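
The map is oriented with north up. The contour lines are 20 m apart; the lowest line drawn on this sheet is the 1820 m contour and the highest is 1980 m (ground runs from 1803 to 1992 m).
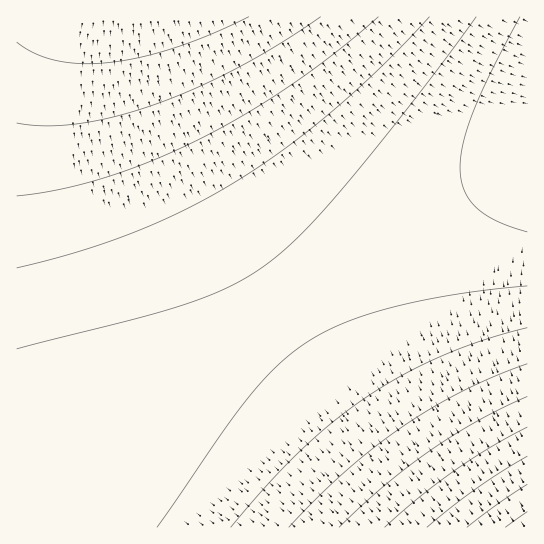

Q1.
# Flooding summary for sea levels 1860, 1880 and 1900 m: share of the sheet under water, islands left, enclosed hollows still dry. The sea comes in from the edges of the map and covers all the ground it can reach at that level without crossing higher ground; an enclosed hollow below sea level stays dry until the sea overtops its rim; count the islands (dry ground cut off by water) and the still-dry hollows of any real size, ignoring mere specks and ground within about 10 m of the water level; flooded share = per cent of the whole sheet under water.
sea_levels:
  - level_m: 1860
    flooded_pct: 61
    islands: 0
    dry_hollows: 0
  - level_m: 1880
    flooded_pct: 75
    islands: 0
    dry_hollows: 0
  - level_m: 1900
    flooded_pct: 86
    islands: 0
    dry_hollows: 0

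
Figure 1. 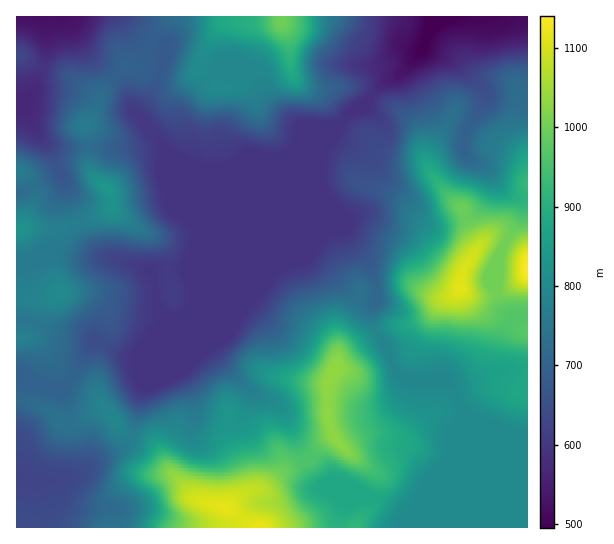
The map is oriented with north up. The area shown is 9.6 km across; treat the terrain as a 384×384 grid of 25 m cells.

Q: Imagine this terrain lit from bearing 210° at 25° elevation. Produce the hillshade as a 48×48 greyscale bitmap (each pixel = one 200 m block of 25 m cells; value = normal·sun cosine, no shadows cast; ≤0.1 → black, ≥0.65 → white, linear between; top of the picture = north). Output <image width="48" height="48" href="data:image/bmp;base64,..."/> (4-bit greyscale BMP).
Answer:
<image width="48" height="48" href="data:image/bmp;base64,Qk32BAAAAAAAAHYAAAAoAAAAMAAAADAAAAABAAQAAAAAAIAEAAATCwAAEwsAABAAAAAAAAAAAAAAABEREQAiIiIAMzMzAERERABVVVUAZmZmAHd3dwCIiIgAmZmZAKqqqgC7u7sAzMzMAN3d3QDu7u4A////AJmZmZiImpm93MuoZVVDV3domZmZmZmZmYiJmZmZqqvu3LqXZWUzVnd4mZmZmZmZmYiImZmrze/+uYd3d2QkV4iJmpmZmZmZmYiZmZms7//qdURXh1RXiJmrupmZmZmZmZmZmZms7/62IRI0VEaKqrzcqImZmZmZmZmqqqq7qZlQAAIzM1eKvP/Zd4mpmZmZmZq7y7vKhnUAAkVURXZ5vvx2Z4mZmZmZmarNzMzcmIMBR4dlZ2VpzrZWeIh4iZmZmavMy7zcmHQ2eJh2d0R6y3VniHZnmZmZmbzbqrzJZVRneJmIhkabyWZ3ZmZ4mZmaq825iaumM0VmeJmHdWi9yGd2VVaImZq8zLqHeapyEjRFaJhmZ5zduHiGVWeIiavMu4h3iZhBFFVDV3ZWm87tuYmGVneHibu6qoiZmYcyR4dlVmRZzMzLqZmFRoiImrqpmaqqmHUzaJmHdlWLuYiIiZhSN6qqq7qpmbuph2VFiZmZh2eJdVVniXQAOburzMu7u8uph2ZomZmZmHd2VFZ4h0ABa7q83czM3amYh3iamZmZmYh2VWiIhRAUnMzu7t3d3XiJmJqpiZmZmZmHZ4mYdBAmvM7//+3LqpmrqqqYiJmZmZmYd5mHZBE2iK7//9ypmbu7uqqYiImpmZmZiIh2VDRmet/+7cqZq6mqmYiId4mpiZmZiIdmVVeIrv/Lu5eK3oiZdmZ2Z4mYiZmZmYdlZnh4z+qIqXWK74iHZEVVZ4mImZmZmYdmd4doy5ZnmGeK3piHZVVniaqZmZmZmYh3iHZpqWVniIiKvKmYh3iazNypiZmZmZmZiHaJqGZ3eIiaqbqZmavN7tuIiZmZmZmZmHeKqXd3eHeJhpmZmr3v7JZWiZmZmZmZmIiZmZmJqXVndWd3iazttjJHiZmZmZmZmZmZmqmc23VFZFVWZ5vKYyNomZmZmZmZmaqqu6m+63QzRGZmZ5u3Q0aJmZmZmZmZmbzMuprvxzISV5h2ac2WRFeJmZmZmZmZmsy6qa39YQAVmqhljNpTM1eZmZmZmZmZm7qYis/oEABIqnVGrKUiNGiZmZmZmZmZmpiIm96kABWKmSI3qnRERXiaqqqZmZmZmZiJm8tiEmqqmBJYu5d3ZnmrqqqqvLmZmYiZmqhDRpuphzWL3bmXZnq6qqq97aiJmZmYiqdEaJmIdmisy6h1Rpu6vMze64iaqpiHi6ZWeId3dYmrqHdkWby73u7u2orN3Kh4q4ZniIdnd5mqmHd2i8zN/+7tur7/26qZqGZ3d2d4iJmrqZh4rMvO7czLqt/8maqYZFZnZVeamKq7uYZpu7q926mZm+/GVnZ3ZVZmVFiqmLqql1Z5qpqrupiZm91yRUVnd2VVRXiIZqmIZVeZmJmaqZmZrOtTV3eIh3Zmd3ZURGVmVWipiImqqqq83vt2iZmYd4iIh2VUMzRnZnmYeJmrq8ze7/yImZmYeJmZh2ZmVUZ3d4mHeJq8u8zM3uqHaJmIiJiId3d3d2eIiIh3iZvMvMy7zcllWJmHiJiId3iIiA=="/>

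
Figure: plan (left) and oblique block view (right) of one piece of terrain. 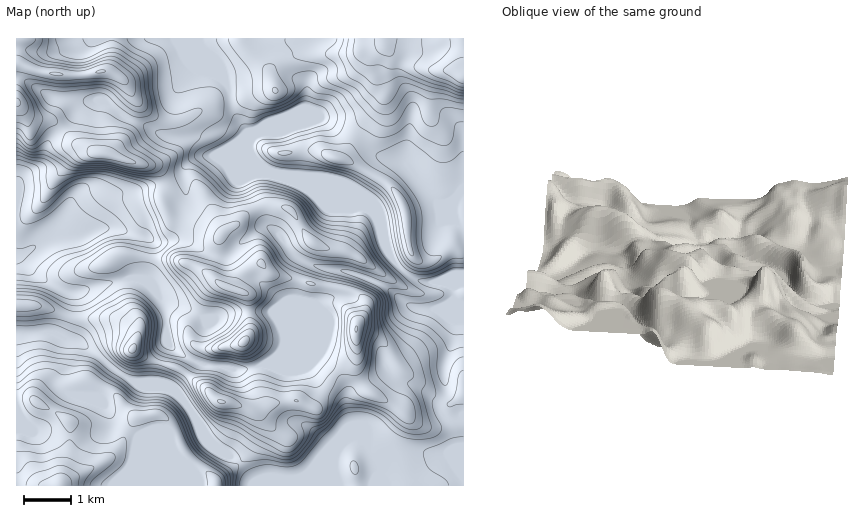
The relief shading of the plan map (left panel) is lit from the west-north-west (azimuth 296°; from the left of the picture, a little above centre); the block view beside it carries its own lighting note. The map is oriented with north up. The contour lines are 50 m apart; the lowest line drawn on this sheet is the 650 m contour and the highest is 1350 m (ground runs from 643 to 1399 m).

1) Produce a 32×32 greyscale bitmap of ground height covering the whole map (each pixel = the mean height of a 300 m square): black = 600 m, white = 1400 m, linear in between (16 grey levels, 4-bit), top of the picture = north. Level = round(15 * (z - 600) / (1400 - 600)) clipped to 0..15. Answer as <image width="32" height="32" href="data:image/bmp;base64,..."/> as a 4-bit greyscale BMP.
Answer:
<image width="32" height="32" href="data:image/bmp;base64,Qk12AgAAAAAAAHYAAAAoAAAAIAAAACAAAAABAAQAAAAAAAACAAATCwAAEwsAABAAAAAAAAAAAAAAABEREQAiIiIAMzMzAERERABVVVUAZmZmAHd3dwCIiIgAmZmZAKqqqgC7u7sAzMzMAN3d3QDu7u4A////AN7u26qqqqqnRERERERERETM3cy6qqqphlVVRERURERDu7y7u6qqllZniGREREREQ6qruqqqqnVniaqGRERFVUSqu7qqqqlmiaupmGREV3ZUq7upmqqnaczMuruGVnh1VaupmZl2ZXzLu7u6mImIdUWZmZmGVVaaqJmZmZmYd2VFeIiHZ4iIh3eIiIiaqHdlNGZlVXrJdnmruYiIirh3ZTNFRFaKyWaIrNuIiIvJdlQyVVVniblmd3m6iIiL2mQzInd2ZomYVnd4qYiIirpTIiJ2VERndVZ5q8qIiImYUzIiMzREVVVXm8y6qZmIZVQyERI0VmZVaauqu6h2ZWZTRDIRIzVmZnmZmauWd4iFNGVUERESRERXeZmJd4mHZCVkRCEREiM0Z3iZl3eGVUM2ZEQjISIzRXd4iIiIdDMyNmREI0IjNEZ3d3Znh0IiI0dURCNUM0RWd3ZTNEMiIjVlREQkVmZomYZlMiIzM0VmVEREVnmru7mGQyIjVVZ3ZURFVZmKu7qXZVQyI0RWZlVVVWW6mZmZhmZVQzIiM0VmZmZmy5iIh4dmZVREMiI1Z3dnZtqIh3moVVVUVmUzRXiYd3i5mZmbp1VVVVZ2VWeJmImsvMy8y6dVREVWdmZ4mqq83bqYial2VERFZmZ3iau7vM26h3d3VVREVmZnd3m7u7vN"/>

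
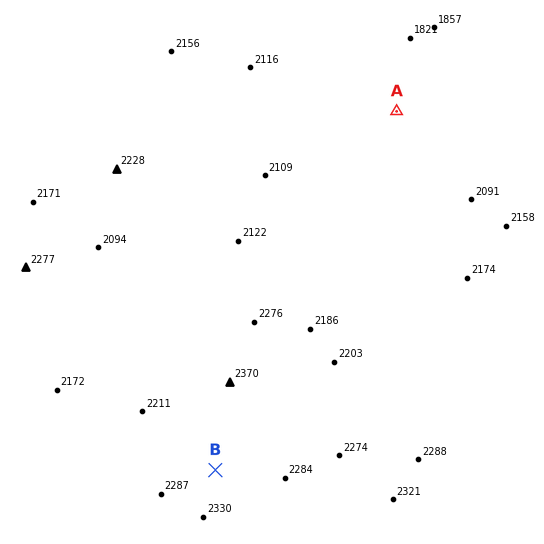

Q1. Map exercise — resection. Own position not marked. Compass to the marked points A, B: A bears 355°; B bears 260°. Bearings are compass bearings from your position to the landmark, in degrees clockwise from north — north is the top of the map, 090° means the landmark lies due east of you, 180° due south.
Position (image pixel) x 425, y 433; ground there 2270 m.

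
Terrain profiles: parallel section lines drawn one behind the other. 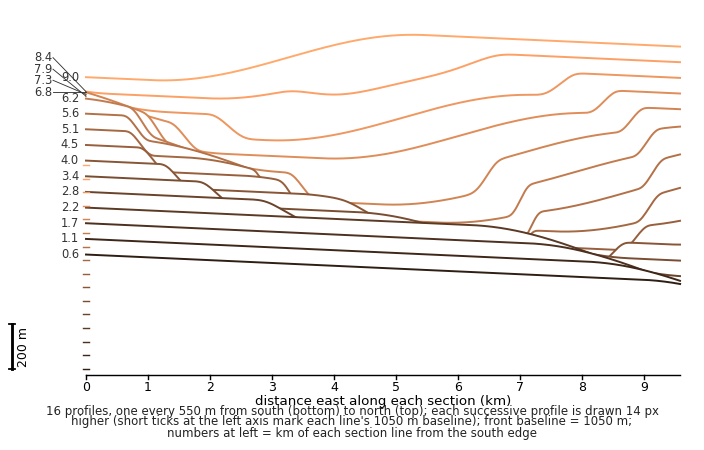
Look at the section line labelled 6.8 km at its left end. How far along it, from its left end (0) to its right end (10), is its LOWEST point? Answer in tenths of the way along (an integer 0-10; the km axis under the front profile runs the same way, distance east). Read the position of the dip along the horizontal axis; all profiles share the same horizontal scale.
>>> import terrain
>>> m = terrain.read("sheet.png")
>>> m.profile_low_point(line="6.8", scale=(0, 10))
5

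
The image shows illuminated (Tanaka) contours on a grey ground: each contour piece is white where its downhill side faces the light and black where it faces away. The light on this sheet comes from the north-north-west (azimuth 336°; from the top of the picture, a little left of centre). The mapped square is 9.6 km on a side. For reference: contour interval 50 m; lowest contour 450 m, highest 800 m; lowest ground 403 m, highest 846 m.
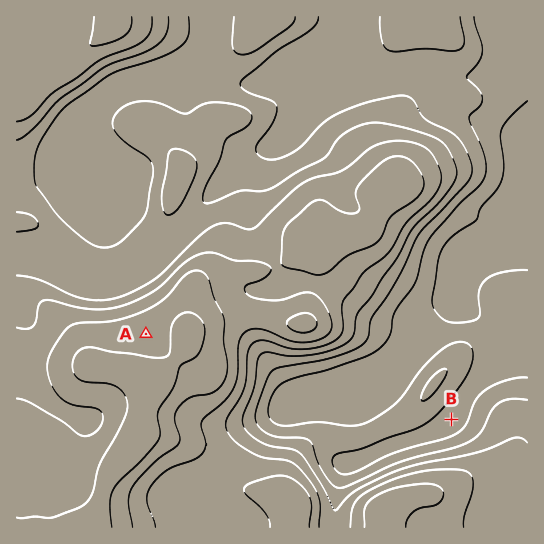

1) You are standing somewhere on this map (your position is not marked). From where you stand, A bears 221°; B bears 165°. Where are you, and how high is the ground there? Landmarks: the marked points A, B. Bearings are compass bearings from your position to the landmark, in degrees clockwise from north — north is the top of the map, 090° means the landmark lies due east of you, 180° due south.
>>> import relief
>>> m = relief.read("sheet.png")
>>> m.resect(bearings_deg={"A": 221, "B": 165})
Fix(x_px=362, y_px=86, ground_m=540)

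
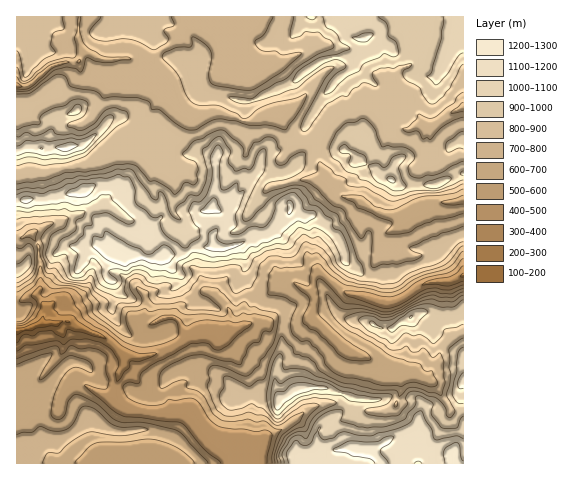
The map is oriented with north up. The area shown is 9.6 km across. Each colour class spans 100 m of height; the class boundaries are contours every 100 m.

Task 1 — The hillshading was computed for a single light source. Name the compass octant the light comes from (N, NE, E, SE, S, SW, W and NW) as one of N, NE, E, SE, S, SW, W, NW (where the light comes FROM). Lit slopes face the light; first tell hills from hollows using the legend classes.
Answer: S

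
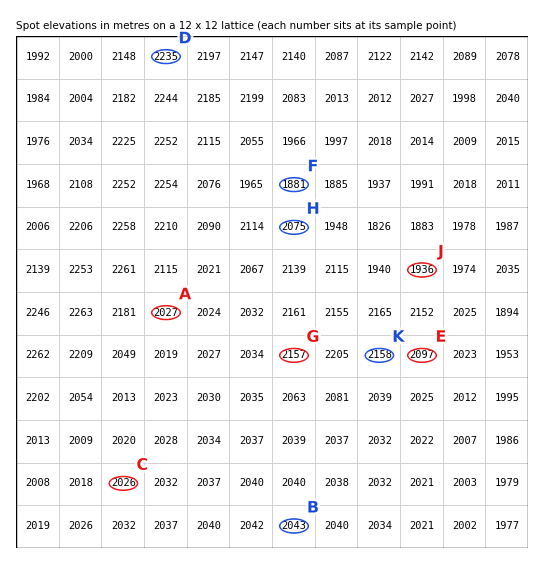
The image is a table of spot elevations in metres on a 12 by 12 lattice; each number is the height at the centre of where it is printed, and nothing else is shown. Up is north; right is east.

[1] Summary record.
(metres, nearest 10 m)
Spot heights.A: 2030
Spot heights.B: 2040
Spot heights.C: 2030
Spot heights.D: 2230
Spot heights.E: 2100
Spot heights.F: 1880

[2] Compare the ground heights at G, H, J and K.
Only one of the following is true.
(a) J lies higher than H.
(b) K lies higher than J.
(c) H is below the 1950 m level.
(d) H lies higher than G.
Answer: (b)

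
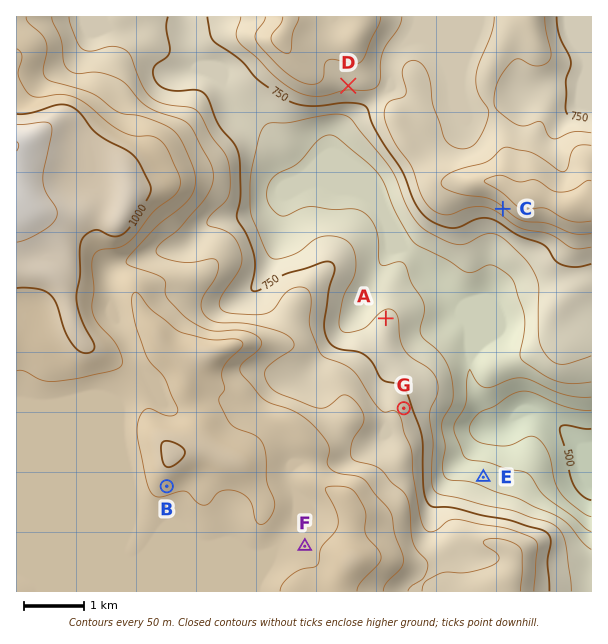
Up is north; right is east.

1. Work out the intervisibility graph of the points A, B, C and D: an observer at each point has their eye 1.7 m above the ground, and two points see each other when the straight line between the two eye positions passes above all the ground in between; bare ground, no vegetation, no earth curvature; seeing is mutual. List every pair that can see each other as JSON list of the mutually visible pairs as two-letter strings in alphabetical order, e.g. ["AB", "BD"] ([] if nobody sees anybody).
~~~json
["AC", "AD"]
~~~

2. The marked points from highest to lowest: F G E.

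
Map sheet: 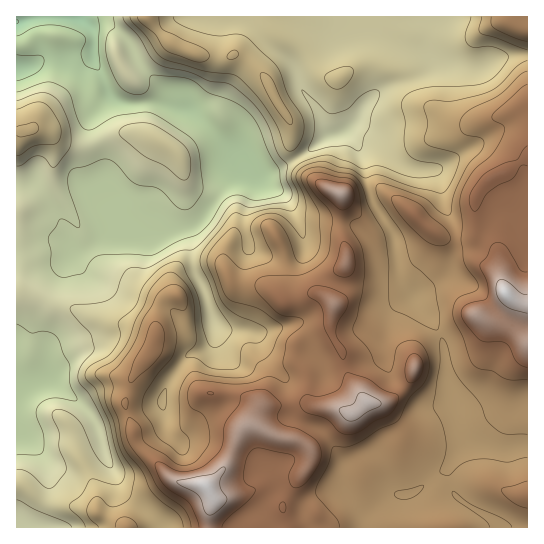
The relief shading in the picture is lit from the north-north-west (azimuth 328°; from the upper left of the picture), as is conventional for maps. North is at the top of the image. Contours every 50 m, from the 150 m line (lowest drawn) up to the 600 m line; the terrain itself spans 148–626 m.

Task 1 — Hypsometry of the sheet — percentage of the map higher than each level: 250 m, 87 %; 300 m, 75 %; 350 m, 60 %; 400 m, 52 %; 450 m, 40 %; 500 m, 22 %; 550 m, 8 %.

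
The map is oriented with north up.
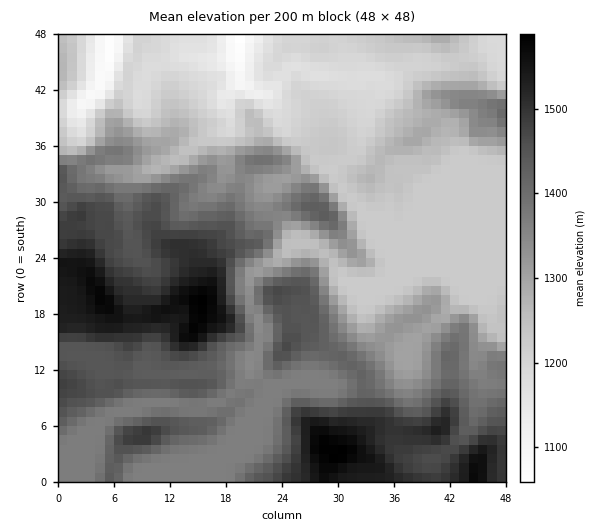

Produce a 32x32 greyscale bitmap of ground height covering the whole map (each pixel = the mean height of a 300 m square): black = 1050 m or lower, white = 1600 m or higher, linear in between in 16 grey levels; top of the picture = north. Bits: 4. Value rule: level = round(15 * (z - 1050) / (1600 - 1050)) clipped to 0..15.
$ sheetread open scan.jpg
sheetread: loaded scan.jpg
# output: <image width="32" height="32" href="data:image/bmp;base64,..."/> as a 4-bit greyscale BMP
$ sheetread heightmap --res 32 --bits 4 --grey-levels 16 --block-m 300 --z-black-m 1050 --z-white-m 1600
<image width="32" height="32" href="data:image/bmp;base64,Qk12AgAAAAAAAHYAAAAoAAAAIAAAACAAAAABAAQAAAAAAAACAAATCwAAEwsAABAAAAAAAAAAAAAAABEREQAiIiIAMzMzAERERABVVVUAZmZmAHd3dwCIiIgAmZmZAKqqqgC7u7sAzMzMAN3d3QDu7u4A////AJmaqZmZmZq7ze7d3czM3uyZmqmZmZmZms3v7u3MvM7smZq7upmZmZm97+7czMy83JmZvMu6qZmZve7t3Mzdu8ypmZqrqqqZmb3d3czLzcqru6qZmZmZmZmrqru7qqy6qsu7uqqrqpmZmZmaqYiaqZnLu7u7u7qYmZmZmqh3iqmZu7u7u7uqmJqpmqqYd4qombu7u7vMypmKuqqph3eJqIjMzdzM3uy6iru6l3d3eJhl3d7t3d7u2Yq7uXZniHeIVd3u3d7u/smbu6hlVmeHZVXd7t3N7u2oq7unVVVWdlVV3u3MzN3tqIqrllVVVVVVVe7cu7zN3bh3eIZnZVVVVVXd3Lu8zMy6l2Zmd1VVVVVVzMu7vMzMuqhmaIZVVVVVVcy7u7uqu7mYeJqFVVVVVVW8u6u7qZqpiJqqZVVVVVVVuqqqu6mImIiZp1VVVVVVVbmYiImZmIh3eHVWZVVVVVWpmIdmd4iJmIZVVWVVVVVVd4mYd2ZneJh1VVVWZmVVVlRXh3dlVVVmVVVUVmdmZ3dDR3ZWZlRFVERVVEVmdmiJMjVkRVVERUNEVURFVmd4mkITVEVUQzMjREREREZ4iIhUEUREREMiM0RERERFZmZlZCE0REMzEjQzNEREREVVVGQhJEQzMhE0RERERVRVVURUISREMzIRJERERVVVZlVE"/>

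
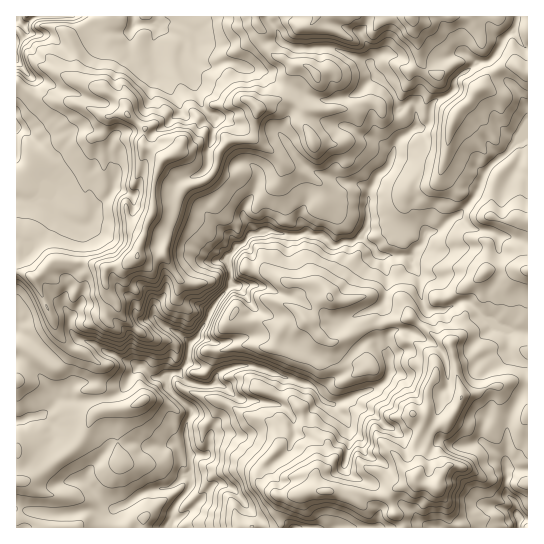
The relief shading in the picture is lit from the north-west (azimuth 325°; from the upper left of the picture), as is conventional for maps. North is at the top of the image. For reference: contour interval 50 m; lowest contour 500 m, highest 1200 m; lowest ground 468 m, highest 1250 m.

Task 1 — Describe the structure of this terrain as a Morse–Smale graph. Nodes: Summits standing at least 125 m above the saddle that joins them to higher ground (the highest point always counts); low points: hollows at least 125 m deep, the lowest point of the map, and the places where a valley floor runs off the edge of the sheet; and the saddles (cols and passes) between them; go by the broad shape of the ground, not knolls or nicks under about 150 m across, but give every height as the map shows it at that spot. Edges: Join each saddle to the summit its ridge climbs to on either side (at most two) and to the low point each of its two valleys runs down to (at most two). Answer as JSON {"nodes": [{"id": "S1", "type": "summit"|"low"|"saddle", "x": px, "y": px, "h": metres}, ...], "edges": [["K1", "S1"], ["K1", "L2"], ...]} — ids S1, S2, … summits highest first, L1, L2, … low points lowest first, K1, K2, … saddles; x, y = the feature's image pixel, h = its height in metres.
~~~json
{"nodes": [
{"id": "S1", "type": "summit", "x": 437, "y": 487, "h": 1250},
{"id": "S2", "type": "summit", "x": 410, "y": 17, "h": 1230},
{"id": "S3", "type": "summit", "x": 137, "y": 257, "h": 1203},
{"id": "S4", "type": "summit", "x": 527, "y": 271, "h": 1071},
{"id": "L1", "type": "low", "x": 170, "y": 523, "h": 468},
{"id": "L2", "type": "low", "x": 17, "y": 19, "h": 601},
{"id": "L3", "type": "low", "x": 518, "y": 527, "h": 728},
{"id": "L4", "type": "low", "x": 18, "y": 127, "h": 744},
{"id": "K1", "type": "saddle", "x": 267, "y": 17, "h": 1007},
{"id": "K2", "type": "saddle", "x": 521, "y": 397, "h": 973},
{"id": "K3", "type": "saddle", "x": 478, "y": 310, "h": 917},
{"id": "K4", "type": "saddle", "x": 209, "y": 113, "h": 913},
{"id": "K5", "type": "saddle", "x": 506, "y": 153, "h": 891},
{"id": "K6", "type": "saddle", "x": 23, "y": 89, "h": 886},
{"id": "K7", "type": "saddle", "x": 405, "y": 255, "h": 762},
{"id": "K8", "type": "saddle", "x": 339, "y": 243, "h": 730}],
"edges": [["K1", "S2"], ["K1", "S3"], ["K1", "L1"], ["K2", "S1"], ["K2", "L1"], ["K2", "L3"], ["K3", "S1"], ["K3", "S4"], ["K3", "L1"], ["K4", "S3"], ["K4", "L1"], ["K4", "L2"], ["K5", "S2"], ["K5", "S4"], ["K5", "L1"], ["K6", "S3"], ["K6", "L2"], ["K6", "L4"], ["K7", "S1"], ["K7", "S2"], ["K7", "L1"], ["K8", "S1"], ["K8", "S3"], ["K8", "L1"]]}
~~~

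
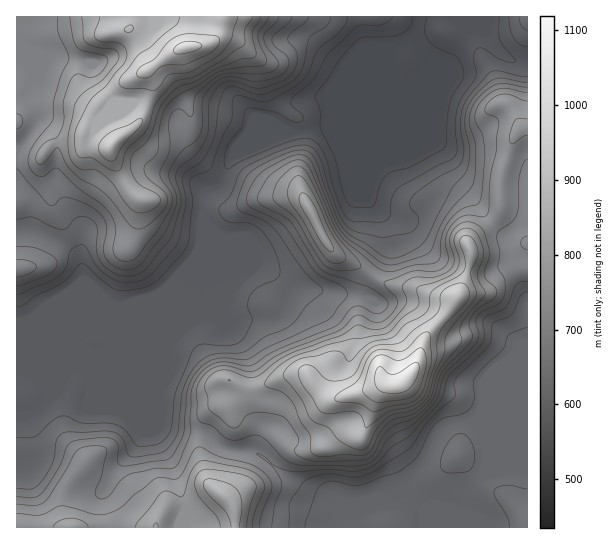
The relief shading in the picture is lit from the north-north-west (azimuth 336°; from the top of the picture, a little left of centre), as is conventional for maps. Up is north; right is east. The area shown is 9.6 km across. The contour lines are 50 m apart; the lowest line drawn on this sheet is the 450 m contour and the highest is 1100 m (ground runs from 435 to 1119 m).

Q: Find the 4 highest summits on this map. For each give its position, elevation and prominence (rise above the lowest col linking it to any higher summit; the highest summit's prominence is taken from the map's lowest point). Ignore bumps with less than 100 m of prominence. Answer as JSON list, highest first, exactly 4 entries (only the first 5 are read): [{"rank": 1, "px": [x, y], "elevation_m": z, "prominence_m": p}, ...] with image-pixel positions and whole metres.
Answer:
[{"rank": 1, "px": [410, 375], "elevation_m": 1119, "prominence_m": 684}, {"rank": 2, "px": [187, 47], "elevation_m": 1064, "prominence_m": 541}, {"rank": 3, "px": [223, 495], "elevation_m": 933, "prominence_m": 204}, {"rank": 4, "px": [311, 211], "elevation_m": 876, "prominence_m": 138}]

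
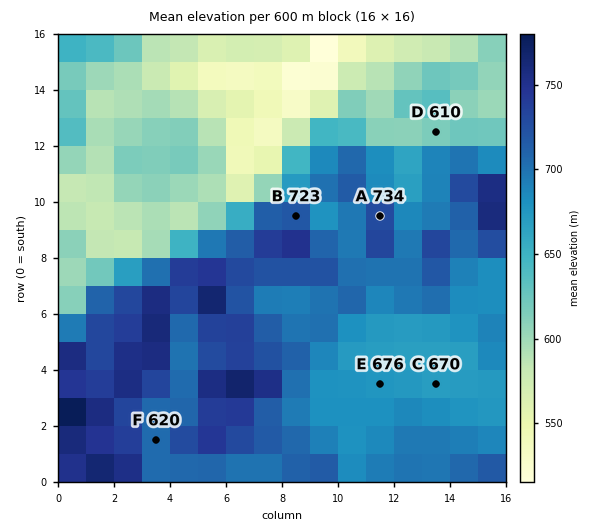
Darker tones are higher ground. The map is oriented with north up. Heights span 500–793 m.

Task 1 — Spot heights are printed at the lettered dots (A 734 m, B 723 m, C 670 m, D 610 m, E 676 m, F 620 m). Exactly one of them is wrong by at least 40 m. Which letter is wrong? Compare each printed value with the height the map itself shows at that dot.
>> F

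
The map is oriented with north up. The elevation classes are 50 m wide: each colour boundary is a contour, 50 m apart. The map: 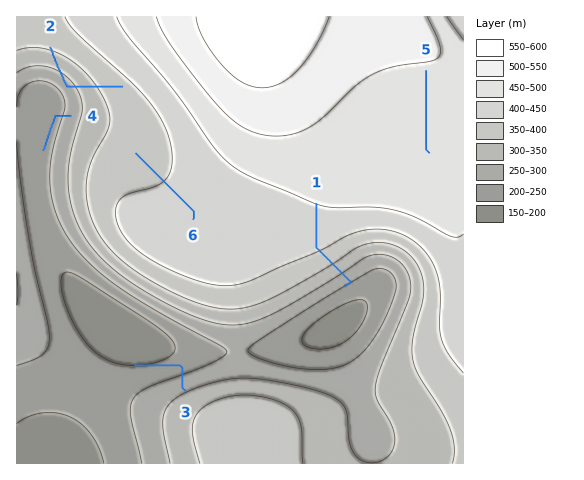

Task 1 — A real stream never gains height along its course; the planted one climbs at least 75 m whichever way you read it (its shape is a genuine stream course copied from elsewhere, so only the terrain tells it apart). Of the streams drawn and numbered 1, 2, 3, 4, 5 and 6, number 2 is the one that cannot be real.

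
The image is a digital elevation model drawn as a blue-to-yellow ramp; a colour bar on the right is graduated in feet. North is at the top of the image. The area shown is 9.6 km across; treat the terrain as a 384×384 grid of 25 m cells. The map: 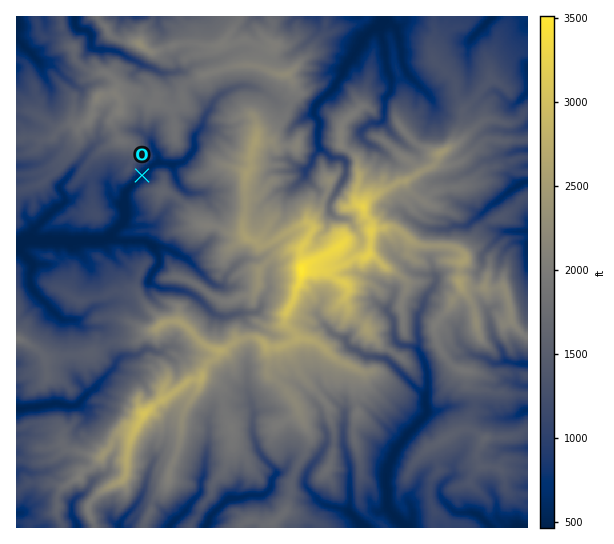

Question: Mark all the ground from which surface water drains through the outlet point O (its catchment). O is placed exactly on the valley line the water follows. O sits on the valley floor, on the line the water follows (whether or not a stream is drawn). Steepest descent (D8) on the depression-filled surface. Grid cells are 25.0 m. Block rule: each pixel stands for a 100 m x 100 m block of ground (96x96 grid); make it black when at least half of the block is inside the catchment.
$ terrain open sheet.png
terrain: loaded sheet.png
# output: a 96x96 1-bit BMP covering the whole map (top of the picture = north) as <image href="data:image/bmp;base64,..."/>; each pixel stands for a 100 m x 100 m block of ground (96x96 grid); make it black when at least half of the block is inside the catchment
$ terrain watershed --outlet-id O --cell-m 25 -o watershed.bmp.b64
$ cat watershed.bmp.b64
<image width="96" height="96" href="data:image/bmp;base64,Qk2+BAAAAAAAAD4AAAAoAAAAYAAAAGAAAAABAAEAAAAAAIAEAAATCwAAEwsAAAIAAAAAAAAA////AAAAAAAAAAAAAAAAAAAAAAAAAAAAAAAAAAAAAAAAAAAAAAAAAAAAAAAAAAAAAAAAAAAAAAAAAAAAAAAAAAAAAAAAAAAAAAAAAAAAAAAAAAAAAAAAAAAAAAAAAAAAAAAAAAAAAAAAAAAAAAAAAAAAAAAAAAAAAAAAAAAAAAAAAAAAAAAAAAAAAAAAAAAAAAAAAAAAAAAAAAAAAAAAAAAAAAAAAAAAAAAAAAAAAAAAAAAAAAAAAAAAAAAAAAAAAAAAAAAAAAAAAAAAAAAAAAAAAAAAAAAAAAAAAAAAAAAAAAAAAAAAAAAAAAAAAAAAAAAAAAAAAAAAAAAAAAAAAAAAAAAAAAAAAAAAAAAAAAAAAAAAAAAAAAAAAAAAAAAAAAAAAAAAAAAAAAAAAAAAAAAAAAAAAAAAAAAAAAAAAAAAAAAAAAAAAAAAAAAAAAAAAAAAAAAAAAAAAAAAAAAAAAAAAAAAAAAAAAAAAAAAAAAAAAAAAAAAAAAAAAAAAAAAAAAAAAAAAAAAAAAAAAAAAAAAAAAAAAAAAAAAAAAAAAAAAAAAAAAAAAAAAAAAAAAAAAAAAAAAAAAAAAAAAAAAAAAAAAAAAAAAAAAAAAAAAAAAAAAAAAAAAAAAAAAAAAAAAAAAAAAAAAAAAAAAAAAAAAAAAAAAAAAAAAAAAAAAAAAAAAAAAAAAAAAAAAAAAAAAAAAAAAAAAAAAAAAAAAAAAAAAAAAAAAAAAAAAAAAAAAAAAAAAAAAAAAAAAAAAAAAAAAAAAAAAAAAAAAAAAAAAAAAAAAAAAAAAAAAAAAAAAAAAAAAAAAAAAAAAAAAAAAAAAAAAAAAAAAAAAAAAAAAAAAAAAAAAAAAAAAAAAAAAAAAAAAAAAAAAAAAAAAAAAAAAAcAAAAAAAAAAAAAAB+AAAAAAAAAAAAAAP+AAAAAAAAAAAAAAf+AAAAAAAAAAAAAAf+AAAAAAAAAAAAAA/+AAAAAAAAAAAAAB/+AAAAAAAAAAAAAH/+AAAAAAAAAAAAB//+AAAAAAAAAAAAD//+AAAAAAAAAAAAD//+AAAAAAAAAAAAH//+AAAAAAAAAAAAP///AAAAAAAAAAAAP///AAAAAAAAAAAAP///AAAAAAAAAAAAP///AAAAAAAAAAAAP///gAAAAAAAAAAA////gAAAAAAAAAAB////4AAAAAAAAAAB////8AAAAAAAAAAD////+AAAAAAAAAAD/////AAAAAAAAAAB/////gAAAAAAAAAB/////gAAAAAAAAAB/h///wAAAAAAAAAA4B///wAAAAAAAAAAAB///wAAAAAAAAAAAB///wAAAAAAAAAAAA///wAAAAAAAAAAAAP//gAAAAAAAAAAAAB/8AAAAAAAAAAAAAAPgAAAAAAAAAAAAAAAAAAAAAAAAAAAAAAAAAAAAAAAAAAAAAAAAAAAAAAAAAAAAAAAAAAAAAAAAAAAAAAAAAAAAAAAAAAAAAAAAAAAAAAAAAAAAAAAAAAAAAAAAAAAAAAAAAAAAAAAAAAAAAAAAAAAAAAAA="/>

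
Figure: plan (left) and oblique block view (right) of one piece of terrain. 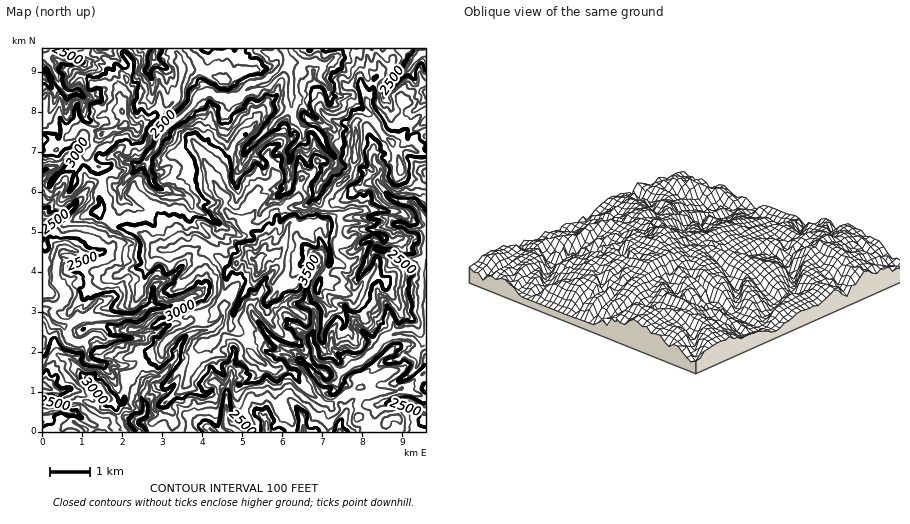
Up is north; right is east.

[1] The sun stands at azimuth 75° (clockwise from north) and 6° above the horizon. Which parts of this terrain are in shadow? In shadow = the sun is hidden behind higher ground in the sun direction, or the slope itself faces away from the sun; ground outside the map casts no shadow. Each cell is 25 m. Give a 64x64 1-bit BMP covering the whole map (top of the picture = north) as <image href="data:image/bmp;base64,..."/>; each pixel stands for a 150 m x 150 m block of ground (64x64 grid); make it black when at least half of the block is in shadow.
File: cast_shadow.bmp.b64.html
<image width="64" height="64" href="data:image/bmp;base64,Qk0+AgAAAAAAAD4AAAAoAAAAQAAAAEAAAAABAAEAAAAAAAACAAATCwAAEwsAAAIAAAAAAAAA////AAAAAAAOfcwf5578EOH7zBvGH3CQ//v0A44/eID/+/gDnj8wgP/h8kOWfhAH/+H4wxf8AD7/zP4HF/jAAP+M/geH8fAA/xz/D+bj8AD+PH8P/kZwBvx+f4/8DHwD+f/3i/AfnhPx//eB4P+3g8G/94HA7vPBz//zwcfu8MDP//nBhx6QAB3/+P8OPsYGHjX8Pg5+zC5//+4+HP5MfHf/7j887lhwf///v3ifMGB9////+H5w4B7/f/+8fMDAPn9///4cAYA//3///hwIgH//v//2DAwAf/+///IGJAA//9v/8wcGAD//2f/wCwMAP//A3/AHATg//+An2A8J8D//wAO5GgGgP/+Al/EiA4D//gC/y4IAAP/wAP+LgAA8/4AA/w6AAHj/gAD+DggAQf+Dh/zACgAH58cP/MGOAD/zjh/8wccAfrmOP/jB54PgmcZ/8ODnx+DJg3/wxOPj4PGB//D84+Pw+QH/4Pzv8fD+B/vg/O3z5g4Ne8B4//PkjwQ/wzx/88C3jz+DHH/zwDPPHwOOf/OAeVsPA4d/8wDp/AfDg//yIG/4A9Ph/nAgf/gB8+D9/jB/+CBx4P388X/4YHDY//zw//g0fgp//HD/eDZ+Bn/4cP8UPnwDf/o+/HhuMAB/+h57+H4AABv/Dv/mPgAAP/0G/9w8AAH//UD5GDgAgPJ9QQ=="/>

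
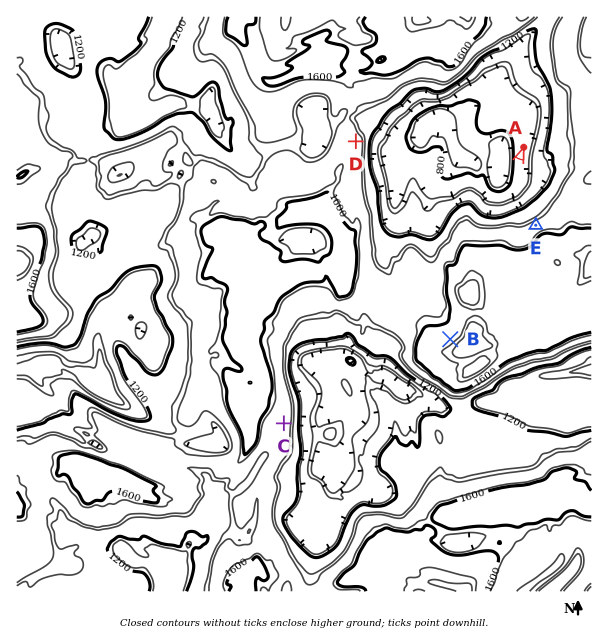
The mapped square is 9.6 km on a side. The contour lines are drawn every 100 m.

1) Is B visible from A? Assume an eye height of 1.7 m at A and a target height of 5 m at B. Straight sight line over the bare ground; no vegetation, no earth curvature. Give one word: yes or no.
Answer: no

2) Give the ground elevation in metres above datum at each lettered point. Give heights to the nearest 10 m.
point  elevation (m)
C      1450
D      1450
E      1450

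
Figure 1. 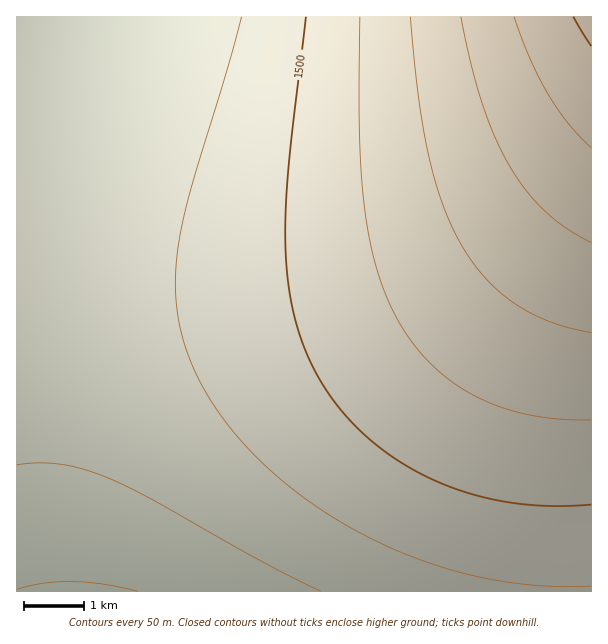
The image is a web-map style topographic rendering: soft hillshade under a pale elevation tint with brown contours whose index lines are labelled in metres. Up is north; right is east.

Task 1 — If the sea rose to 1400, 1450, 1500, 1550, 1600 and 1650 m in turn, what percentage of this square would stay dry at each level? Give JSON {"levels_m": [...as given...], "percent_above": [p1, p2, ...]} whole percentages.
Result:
{"levels_m": [1400, 1450, 1500, 1550, 1600, 1650], "percent_above": [93, 61, 40, 25, 14, 6]}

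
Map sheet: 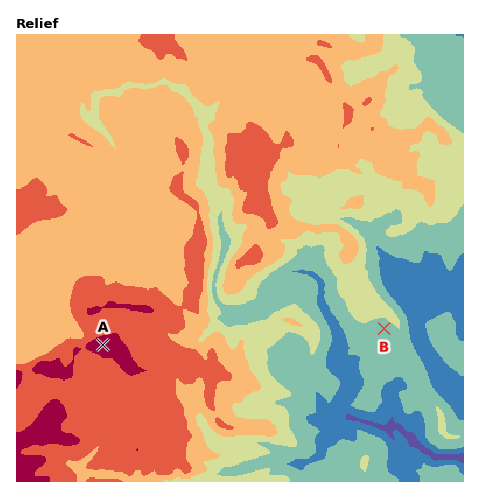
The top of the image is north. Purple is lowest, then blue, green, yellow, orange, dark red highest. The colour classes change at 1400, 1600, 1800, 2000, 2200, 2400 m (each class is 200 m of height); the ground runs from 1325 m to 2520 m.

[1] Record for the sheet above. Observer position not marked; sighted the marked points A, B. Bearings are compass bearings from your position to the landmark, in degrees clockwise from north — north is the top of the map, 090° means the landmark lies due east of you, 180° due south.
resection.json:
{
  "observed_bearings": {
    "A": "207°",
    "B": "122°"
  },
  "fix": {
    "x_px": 177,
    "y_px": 199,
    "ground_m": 2170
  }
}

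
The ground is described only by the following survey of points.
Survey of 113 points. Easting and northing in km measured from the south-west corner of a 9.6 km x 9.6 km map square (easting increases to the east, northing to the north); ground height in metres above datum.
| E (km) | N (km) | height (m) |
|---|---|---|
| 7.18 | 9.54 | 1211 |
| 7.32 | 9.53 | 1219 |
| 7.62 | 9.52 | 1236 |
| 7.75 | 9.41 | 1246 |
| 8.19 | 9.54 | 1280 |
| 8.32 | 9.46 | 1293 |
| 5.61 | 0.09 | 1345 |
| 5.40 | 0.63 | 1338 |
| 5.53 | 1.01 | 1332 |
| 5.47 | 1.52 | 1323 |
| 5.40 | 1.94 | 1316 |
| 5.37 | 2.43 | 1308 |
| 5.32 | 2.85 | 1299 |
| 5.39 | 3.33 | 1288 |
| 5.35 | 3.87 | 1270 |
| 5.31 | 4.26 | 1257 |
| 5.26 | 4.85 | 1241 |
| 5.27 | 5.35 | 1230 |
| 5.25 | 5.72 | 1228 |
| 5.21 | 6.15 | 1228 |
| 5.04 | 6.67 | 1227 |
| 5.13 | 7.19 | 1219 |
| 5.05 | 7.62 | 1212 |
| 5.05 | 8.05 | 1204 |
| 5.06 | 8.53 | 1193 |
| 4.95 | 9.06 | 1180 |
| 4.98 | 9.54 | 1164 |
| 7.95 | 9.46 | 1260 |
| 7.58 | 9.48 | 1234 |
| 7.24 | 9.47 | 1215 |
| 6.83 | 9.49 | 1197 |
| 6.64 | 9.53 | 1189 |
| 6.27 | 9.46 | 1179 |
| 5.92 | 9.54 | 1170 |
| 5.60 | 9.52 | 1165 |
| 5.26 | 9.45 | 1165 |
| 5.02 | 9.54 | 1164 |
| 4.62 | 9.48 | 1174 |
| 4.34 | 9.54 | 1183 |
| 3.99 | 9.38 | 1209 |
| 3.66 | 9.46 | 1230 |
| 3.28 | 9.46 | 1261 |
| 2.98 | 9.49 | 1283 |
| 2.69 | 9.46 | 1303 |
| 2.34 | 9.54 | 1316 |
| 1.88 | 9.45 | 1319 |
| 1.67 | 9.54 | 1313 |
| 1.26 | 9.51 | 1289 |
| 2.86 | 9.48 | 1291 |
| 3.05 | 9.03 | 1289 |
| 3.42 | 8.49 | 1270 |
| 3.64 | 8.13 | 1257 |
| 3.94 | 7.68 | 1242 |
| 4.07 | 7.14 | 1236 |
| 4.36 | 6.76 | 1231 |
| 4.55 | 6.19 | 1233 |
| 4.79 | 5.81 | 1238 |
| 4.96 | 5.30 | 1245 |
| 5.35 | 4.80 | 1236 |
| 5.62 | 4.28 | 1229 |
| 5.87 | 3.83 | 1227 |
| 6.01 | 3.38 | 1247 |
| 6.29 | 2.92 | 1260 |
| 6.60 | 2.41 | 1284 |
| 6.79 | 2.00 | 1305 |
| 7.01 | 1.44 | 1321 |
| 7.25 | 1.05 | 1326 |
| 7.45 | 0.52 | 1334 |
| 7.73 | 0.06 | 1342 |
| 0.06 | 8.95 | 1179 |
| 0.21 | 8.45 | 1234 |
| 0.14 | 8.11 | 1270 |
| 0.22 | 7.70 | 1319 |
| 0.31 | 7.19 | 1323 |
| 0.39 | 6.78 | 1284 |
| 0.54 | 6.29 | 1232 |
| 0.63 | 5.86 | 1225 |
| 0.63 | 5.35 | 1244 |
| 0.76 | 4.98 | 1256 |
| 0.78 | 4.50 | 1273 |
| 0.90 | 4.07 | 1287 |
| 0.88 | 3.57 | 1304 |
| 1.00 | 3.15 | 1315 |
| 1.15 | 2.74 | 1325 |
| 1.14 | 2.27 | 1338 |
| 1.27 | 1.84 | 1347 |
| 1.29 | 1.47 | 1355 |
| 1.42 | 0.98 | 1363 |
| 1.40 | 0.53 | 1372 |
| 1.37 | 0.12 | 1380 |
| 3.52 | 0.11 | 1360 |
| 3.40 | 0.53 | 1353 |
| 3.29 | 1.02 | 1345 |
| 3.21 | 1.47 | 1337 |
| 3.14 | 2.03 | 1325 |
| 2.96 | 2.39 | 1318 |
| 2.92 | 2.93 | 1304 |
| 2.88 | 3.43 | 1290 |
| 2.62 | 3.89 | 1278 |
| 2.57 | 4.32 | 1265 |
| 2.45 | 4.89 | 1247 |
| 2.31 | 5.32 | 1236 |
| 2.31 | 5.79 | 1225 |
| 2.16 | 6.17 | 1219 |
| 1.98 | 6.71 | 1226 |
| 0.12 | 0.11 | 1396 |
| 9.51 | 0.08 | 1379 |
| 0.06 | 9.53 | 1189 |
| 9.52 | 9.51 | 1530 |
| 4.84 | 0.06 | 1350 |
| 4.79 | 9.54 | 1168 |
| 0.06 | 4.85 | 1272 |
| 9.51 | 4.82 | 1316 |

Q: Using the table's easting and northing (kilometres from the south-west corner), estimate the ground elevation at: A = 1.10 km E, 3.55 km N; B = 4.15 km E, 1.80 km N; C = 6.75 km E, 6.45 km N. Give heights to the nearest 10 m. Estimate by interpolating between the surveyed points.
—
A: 1300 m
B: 1320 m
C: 1200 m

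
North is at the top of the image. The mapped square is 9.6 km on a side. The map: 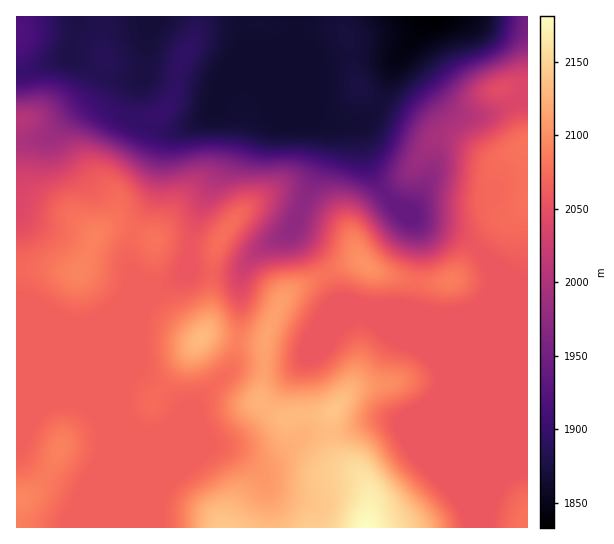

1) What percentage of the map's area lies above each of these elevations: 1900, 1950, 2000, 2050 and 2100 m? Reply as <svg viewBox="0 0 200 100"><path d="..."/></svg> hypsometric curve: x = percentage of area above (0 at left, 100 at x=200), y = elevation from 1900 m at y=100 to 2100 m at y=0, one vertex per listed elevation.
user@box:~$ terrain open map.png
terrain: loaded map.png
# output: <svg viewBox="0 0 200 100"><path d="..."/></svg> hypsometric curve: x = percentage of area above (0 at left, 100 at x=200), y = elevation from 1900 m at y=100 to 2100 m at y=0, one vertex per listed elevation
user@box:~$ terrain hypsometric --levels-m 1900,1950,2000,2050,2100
<svg viewBox="0 0 200 100"><path d="M163 100l-10-25-14-25-16-25-100-25"/></svg>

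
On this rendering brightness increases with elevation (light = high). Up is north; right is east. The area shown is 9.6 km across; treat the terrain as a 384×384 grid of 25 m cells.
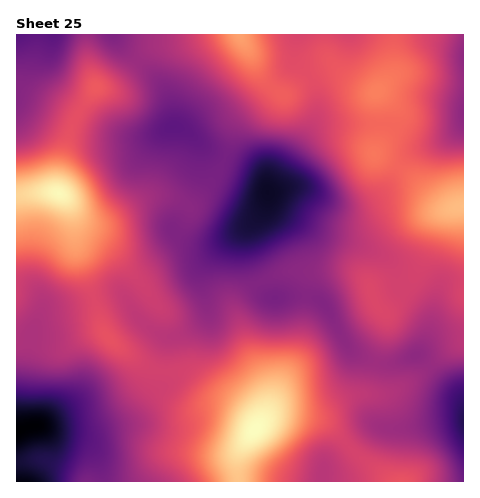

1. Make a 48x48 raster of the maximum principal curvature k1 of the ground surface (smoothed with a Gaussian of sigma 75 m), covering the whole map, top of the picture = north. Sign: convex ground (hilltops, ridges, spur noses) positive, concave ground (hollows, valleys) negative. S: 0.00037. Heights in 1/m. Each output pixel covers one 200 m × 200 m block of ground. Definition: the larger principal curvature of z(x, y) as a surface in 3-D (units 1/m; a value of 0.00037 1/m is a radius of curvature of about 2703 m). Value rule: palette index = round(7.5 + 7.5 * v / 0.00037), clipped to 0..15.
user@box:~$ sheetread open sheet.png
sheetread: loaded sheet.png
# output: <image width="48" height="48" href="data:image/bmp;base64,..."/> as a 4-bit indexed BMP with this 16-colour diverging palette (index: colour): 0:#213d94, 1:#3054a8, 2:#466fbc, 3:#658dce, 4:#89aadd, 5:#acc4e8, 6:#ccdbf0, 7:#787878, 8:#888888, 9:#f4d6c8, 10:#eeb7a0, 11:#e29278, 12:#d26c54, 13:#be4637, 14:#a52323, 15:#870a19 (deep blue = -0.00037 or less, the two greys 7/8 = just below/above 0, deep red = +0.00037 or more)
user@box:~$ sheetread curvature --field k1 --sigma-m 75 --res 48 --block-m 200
<image width="48" height="48" href="data:image/bmp;base64,Qk32BAAAAAAAAHYAAAAoAAAAMAAAADAAAAABAAQAAAAAAIAEAAATCwAAEwsAABAAAAAAAAAAlD0hAKhUMAC8b0YAzo1lAN2qiQDoxKwA8NvMAHh4eACIiIgAyNb0AKC37gB4kuIAVGzSADdGvgAjI6UAGQqHAIebu/+oiaqXd3eK7/tlaId3eHiaqs27uu3dyt2Yiaqpmaqr3/t1eYdmeJrMu87tyv/+qL2HeJq7zMzc3/2XiXVFes7cqavcqazLl7yGeKu7uru87//amHRGrf24eJvLiImHd7yGerqZiIiJz///yoiK39hmeKu6dphUV6uHiph4mHZnrf7/7czM3IVXiaqqdocyWKqXiZd4iYdnnO3e7MzMuWVniaqqdodFeaiZmpiJmqmIq93N7Kqqqod4maqpiIh3iZd5qpmqqbuqqrzN3KmIm7q6maunaImHiYZnqqqpiJu7qpvM3ah3is3cu7unRYmomoZnq7qId4maqYq83bh4mruqvM3JVaq8uodorLmZmZmZmIqr3smZmImHic7+p83e7ah5zcu7uqqYiJuqzuypdnmYiHrv/MzM3sqs7typmaqYiby7ve65dnmqp1Wc/6qZm9zO/sqGaJl3et2pm93Jd3msuGZ4vId3eKvP65h3eahma+uGec25iImt2piImXd3d4rOyHeIq6dlfeplacyoiaq825iHiYd4iIrNp3eKzKdmnulVWLyYibzczJd3mZh3d4rMh3is3Kh4v8dVWLqHeM3KrKh3mqh2Z5vKd3nN2pmJzadlaKl2ad24irmJqphmeKu5ZovNuHiauqqHaJh3it2oeKqZmYZnmrunV6zMlmeaqr3LmZmarNypiJqHeHZnrMunecu7hmiqqr3uy6qrvdqZiJmGaHZ5vNypm8uqmHmqmavN7LqrvLmIiImHeJmqvNypm7qYmYqZh3ib3cupmqmIiIiHeKqqq8uZrLqGiaqYdVV4q7uXiqmIiJiHiYiIi8qavKhlacyoZVZ3iJmYiqmImrqYmXZWi9zN25hlWM7IZmd2Z3iaqqqIrN7cuoZWnf/tzLqHaK7qd4h2Z4m7q7qZms7/7buq3//bq8upmqvumIh3eKqHirupiavN7v////+4eLzLu6rP2YdmeIdmi9yoeKqqu/////yXZoq6qYiu+4ZVZlVWjO2oeaqqqt7u/9uXVWiZh3ec/oZWdlRHveypmruqq4ic/sqYZVeJmHiL/6U0d2V73cy6q7u7qmZ77sl3dniImYiK38YiV4re3My6maqZmWV73sl3d4iIiYd5ztpTWL7u3Mu6iJqXeGV6ztl2Znh2eId5vN2orN3cu7qqqaqYd2Vpzut2Z4hmZ3eJqs7t3tupmZqZmruod3d4vvyWaJl2VmeJqazd3LqHiJqYibypdmZ3rf64ibuXZmeImImru6l3iJqYmsyoZnd4m+/ave25iHd3d3m7zLl3iauqqrqoZoiaqt/u/+ypiId3d5vN3LqImrzKmZqYeJmqms7//bqYd3iIiL3cqrqZqqq7qqqaqpmYec/+y6mHd3eJmb7ad5mJqZmqu7u7qpiHaN/6iqqYiIiIid/ZZoiKqYiZqru6h5mHZ+/3eaqqu6mYm//ZiImaqYiZqqmqhomXd//WaKqqqqqqrv+5iImqmHeZqpirlnmnd/+3d5mYiJmav/2Id4iah3eau4ebmA=="/>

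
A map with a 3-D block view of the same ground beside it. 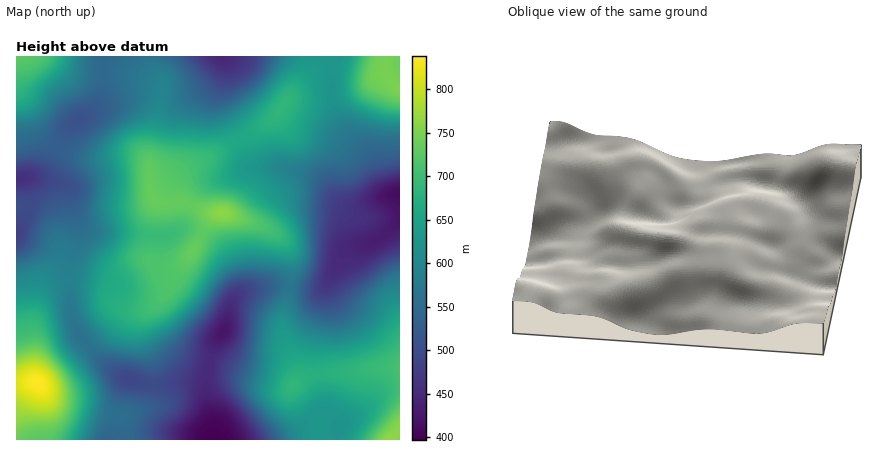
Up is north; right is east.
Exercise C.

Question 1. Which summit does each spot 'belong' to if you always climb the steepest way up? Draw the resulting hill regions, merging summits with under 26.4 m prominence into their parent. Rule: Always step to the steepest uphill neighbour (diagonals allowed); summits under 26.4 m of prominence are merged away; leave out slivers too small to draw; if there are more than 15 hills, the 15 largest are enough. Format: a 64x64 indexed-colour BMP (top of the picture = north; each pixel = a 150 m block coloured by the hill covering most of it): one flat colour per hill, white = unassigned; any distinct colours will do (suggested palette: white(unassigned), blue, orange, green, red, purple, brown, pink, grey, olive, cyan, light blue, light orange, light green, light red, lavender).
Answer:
<image width="64" height="64" href="data:image/bmp;base64,Qk12CAAAAAAAAHYAAAAoAAAAQAAAAEAAAAABAAQAAAAAAAAIAAATCwAAEwsAABAAAAAAAAAA////ALR3HwAOf/8ALKAsACgn1gC9Z5QAS1aMAMJ34wB/f38AIr28AM++FwDox64AeLv/AIrfmACWmP8A1bDFADMzMzMzMzMzMzMzMzMzMzMyIiIiIiIiIiIiIiIiIiIiMzMzMzMzMzMzMzMzMzMzMzIiIiIiIiIiIiIiIiIiIiIzMzMzMzMzMzMzMzMzMzMzMiIiIiIiIiIiIiIiIiIiIjMzMzMzMzMzMzMzMzMzMzMyIiIiIiIiIiIiIiIiIiIiMzMzMzMzMzMzMzMzMzMzMyIiIiIiIiIiIiIiIiIiIiIzMzMzMzMzMzMzMzMzMzMzIiIiIiIiIiIiIiIiIiIiIjMzMzMzMzMzMzMzMzMzMzMiIiIiIiIiIiIiIiIiIiIiMzMzMzMzMzMzMzMzMzMzMyIiIiIiIiIiIiIiIiIiIiIzMzMzMzMzMzMzMzMzMzMxIiIiIiIiIiIiIiIiIiIiIjMzMzMzMzMzMzMxEREREREiIiIiIiIiIiIiIiIiIiIiMzMzMzMzMzMzERERERERESIiIiIiIiIiIiIiIiIiIiIzMzMzMzMzMxERERERERERIiIiIiIiIiIiIiIiIiIiIjMzMzMzMzMxEREREREREREiIiIiIiIiIiIiIiIiIiIiMzMzMzMzMxERERERERERESIiIiIiIiIiIiIiIiIiIiIzMzMzMzMxEREREREREREREiIiIiIiIiIiIiIiIiIiIjMzMzMzMxERERERERERERESIiIiIiIiIiIiIiIiIiIiMzMzMzMxERERERERERERERIiIiIiIiIiIiIiIiIiIiIzMzMzMzERERERERERERERESIiIiIiIiIiIiIiIiIiIjMzMzMzEREREREREREREREREiIiIiIiIiIiIiIiIiIiMzMzMzMRERERERERERERERESIiIiIiIiIiIiIiIiIiIzMzMzMRERERERERERERERERIiIiIiIiIiIiIiIiIiIjMzMzMxERERERERERERERERESIiIiIiIiIiIiIiIiIiMzMzMzERERERERERERERERERIiIiIiIiIiIiIiIiIiIzMzMzMREREREREREREREREREiIiIiIiIiIiIiIiIiIjMzMzMxEREREREREREREREREREiIiIiIiIiIiIiIiIiMzMzMzERERERERERERERERERERESIiIRERIiIiIiIiIzMzMzMRERERERERERERERERERERERERERESIiIiIiIjMzMzMxEREREREREREREREREREREREREREREiIiIiIiMzMzMzERERERERERERERERERERERERERERESIiIiIiIzMzMzMREREREREREREREREREREREREREREREiIiIiIjMzMzMxERERERERERERERERERERERERERERESIiIiIiMzMzMzMREREREREREREREREREREREREREREREiIiIiIzMzMzMxERERERERERERERERERERERERERERERESIiIjMzMzMzERERERERERERERERERERERERERERERERESIiMzMzMzMRERERERERERERERERERERERERERERERERESIzMzMzMxEREREREREREREREREREREREREREREREREREjMzMzMzERERERERERERERERERERERERERERERERERERMzMzMzMREREREREREREREREREREREREREREREREREREzMzMzMRERERERERERERERERERERERERERERERERERETMzMzMxEREREREREREREREREREREREREREREUREQRERMzMzMzEREREREREREREREREREREREREREREUREREQREzMzMzMREREREREREREREREREREREREREREURERERGZjMzMzMRERERERERERERERERERERERERERERREREREZmMzMxEREREREREREREREREREREREREREREUREREREZmZVVRERERERERERERERERERERERERERERFERERERERmZlVVURERERERERERERERERERERERERFERERERERERmZmVVVVERERERERERERERERERERERRERERERERERERGZmZVVVURERERERERERERERERERERRERERERERERERGZmZlVVVVERERERERERERERERERERFERERERERERERGZmZmVVVVURERERERERERERERERERFERERERERERERGZmZmZVVVVVEREREREREREREREREREURERERERERERGZmZmZlVVVVUREREREREREREREREREUREREREREREREZmZmZmVVVVVVERERERERERERERERERREREREREREREZmZmZmZVVVVVVVERERERERERERERERRERERERERERERmZmZmZlVVVVVVVRERERERERERERERFERERERERERERmZmZmZmVVVVVVVVURERERERERERERFERERERERERERGZmZmZmZVVVVVVVVVEREREREREREREUREREREREREREZmZmZmZlVVVVVVVVURERERERERERERRERERERERERERmZmZmZmVVVVVVVVVRERERERERERERFERERERERERERGZmZmZmZVVVVVVVVVERERERERERERERREREREREREREZmZmZmZlVVVVVVVVURERERERERERERFERERERERERERmZmZmZmVVVVVVVVVREREREREREREREURERERERERERGZmZmZmZVVVVVVVVVERERERERERERERREREREREREREZmZmZmZlVVVVVVVVURERERERERERERFERERERERERERmZmZmZm"/>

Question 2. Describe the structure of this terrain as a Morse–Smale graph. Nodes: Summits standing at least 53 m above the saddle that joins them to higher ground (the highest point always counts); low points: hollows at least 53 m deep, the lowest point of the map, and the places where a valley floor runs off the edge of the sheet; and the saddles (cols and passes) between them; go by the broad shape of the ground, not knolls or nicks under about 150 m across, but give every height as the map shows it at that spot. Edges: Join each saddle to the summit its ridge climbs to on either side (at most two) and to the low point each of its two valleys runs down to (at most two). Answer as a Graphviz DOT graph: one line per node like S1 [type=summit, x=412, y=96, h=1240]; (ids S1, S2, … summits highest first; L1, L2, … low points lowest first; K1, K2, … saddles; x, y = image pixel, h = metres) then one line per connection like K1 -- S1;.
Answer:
graph terrain {
  S1 [type=summit, x=36, y=382, h=838];
  S2 [type=summit, x=390, y=440, h=766];
  S3 [type=summit, x=222, y=212, h=763];
  S4 [type=summit, x=398, y=88, h=751];
  S5 [type=summit, x=16, y=56, h=727];
  L1 [type=low, x=214, y=440, h=397];
  L2 [type=low, x=400, y=194, h=411];
  L3 [type=low, x=222, y=56, h=445];
  L4 [type=low, x=20, y=178, h=458];
  K1 [type=saddle, x=334, y=64, h=629];
  K2 [type=saddle, x=70, y=278, h=589];
  K3 [type=saddle, x=290, y=286, h=568];
  K4 [type=saddle, x=102, y=72, h=549];
  K1 -- S3;
  K1 -- S4;
  K1 -- L2;
  K2 -- S1;
  K2 -- S3;
  K2 -- L1;
  K2 -- L3;
  K3 -- S2;
  K3 -- S3;
  K3 -- L1;
  K3 -- L2;
  K4 -- S3;
  K4 -- S5;
  K4 -- L4;
}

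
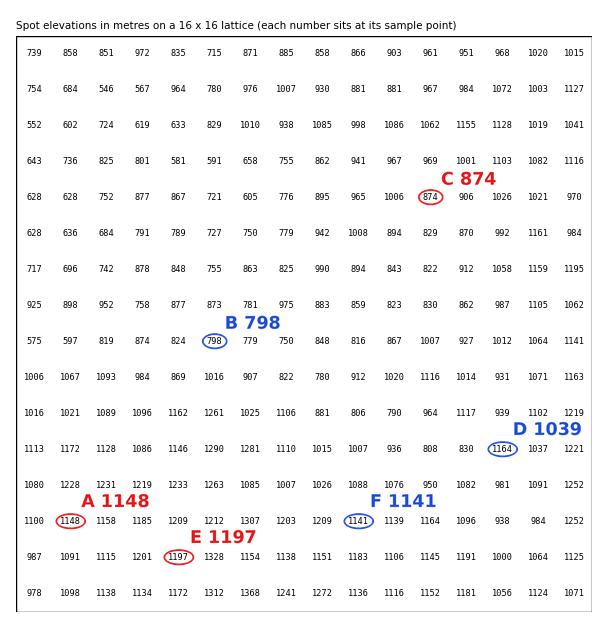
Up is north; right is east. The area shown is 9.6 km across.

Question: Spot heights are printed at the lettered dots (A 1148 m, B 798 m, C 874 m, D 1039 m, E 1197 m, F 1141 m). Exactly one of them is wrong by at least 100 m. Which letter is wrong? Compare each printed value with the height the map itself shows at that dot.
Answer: D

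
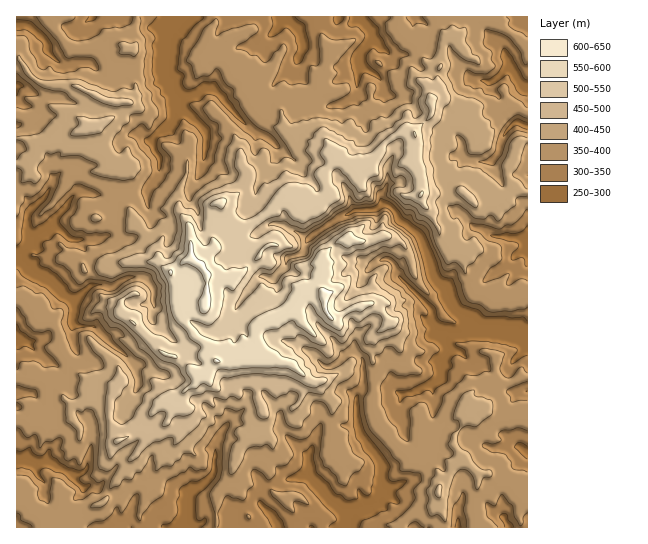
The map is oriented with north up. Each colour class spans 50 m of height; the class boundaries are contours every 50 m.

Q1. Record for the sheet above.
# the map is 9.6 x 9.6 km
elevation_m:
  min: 250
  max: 620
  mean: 390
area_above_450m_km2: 20.3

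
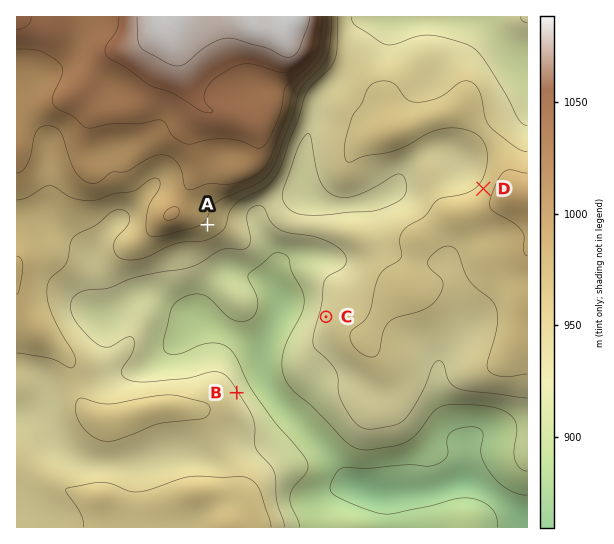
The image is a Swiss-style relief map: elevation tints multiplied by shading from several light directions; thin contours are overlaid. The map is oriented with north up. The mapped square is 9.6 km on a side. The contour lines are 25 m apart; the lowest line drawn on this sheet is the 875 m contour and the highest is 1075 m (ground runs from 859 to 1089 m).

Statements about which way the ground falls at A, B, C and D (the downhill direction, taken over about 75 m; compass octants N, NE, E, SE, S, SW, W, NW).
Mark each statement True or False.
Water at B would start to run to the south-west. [False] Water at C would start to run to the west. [True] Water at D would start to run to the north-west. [True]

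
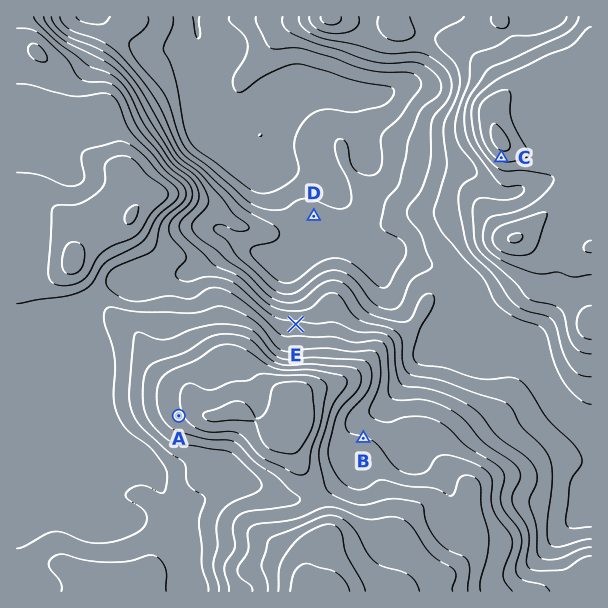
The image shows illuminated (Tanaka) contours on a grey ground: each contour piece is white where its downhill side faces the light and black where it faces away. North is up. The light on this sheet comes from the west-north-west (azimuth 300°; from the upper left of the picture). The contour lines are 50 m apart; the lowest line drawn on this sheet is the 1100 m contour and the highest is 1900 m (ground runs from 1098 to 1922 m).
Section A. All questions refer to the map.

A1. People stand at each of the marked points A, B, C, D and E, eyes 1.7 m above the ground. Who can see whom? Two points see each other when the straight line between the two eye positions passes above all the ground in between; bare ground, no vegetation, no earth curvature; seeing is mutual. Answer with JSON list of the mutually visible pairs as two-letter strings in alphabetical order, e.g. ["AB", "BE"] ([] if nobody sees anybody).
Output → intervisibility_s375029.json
["BC", "CD", "CE", "DE"]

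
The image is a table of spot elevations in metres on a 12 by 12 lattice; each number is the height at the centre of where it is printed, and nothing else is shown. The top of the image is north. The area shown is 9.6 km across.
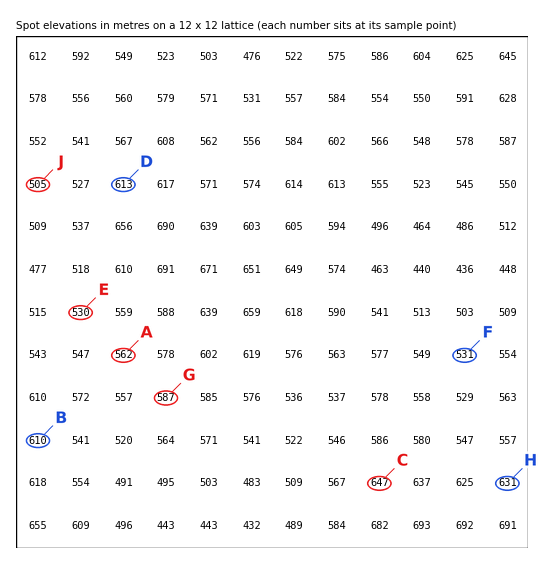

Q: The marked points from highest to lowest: C B A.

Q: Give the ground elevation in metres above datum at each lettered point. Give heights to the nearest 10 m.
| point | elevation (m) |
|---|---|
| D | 610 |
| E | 530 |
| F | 530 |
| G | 590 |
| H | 630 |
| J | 500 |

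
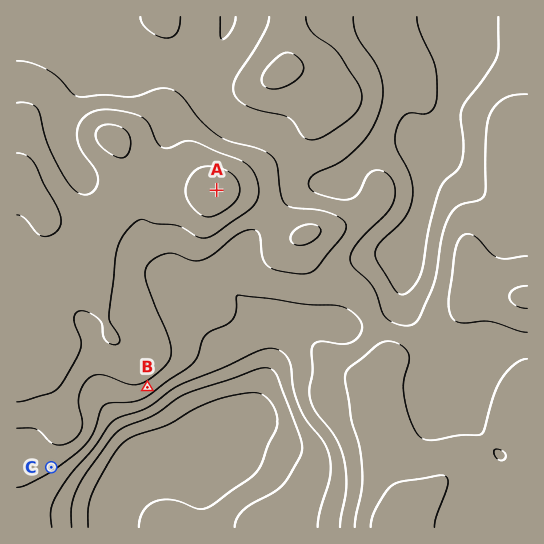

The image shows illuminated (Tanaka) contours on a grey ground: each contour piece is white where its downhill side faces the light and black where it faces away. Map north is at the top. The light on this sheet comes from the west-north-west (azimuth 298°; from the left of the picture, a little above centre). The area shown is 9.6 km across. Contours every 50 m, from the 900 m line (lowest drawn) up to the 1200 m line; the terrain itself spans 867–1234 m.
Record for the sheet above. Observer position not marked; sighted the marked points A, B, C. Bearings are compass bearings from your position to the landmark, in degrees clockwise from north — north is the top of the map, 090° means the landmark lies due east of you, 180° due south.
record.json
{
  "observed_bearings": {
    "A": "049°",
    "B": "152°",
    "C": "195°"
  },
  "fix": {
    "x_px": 98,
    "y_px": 294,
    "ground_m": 1160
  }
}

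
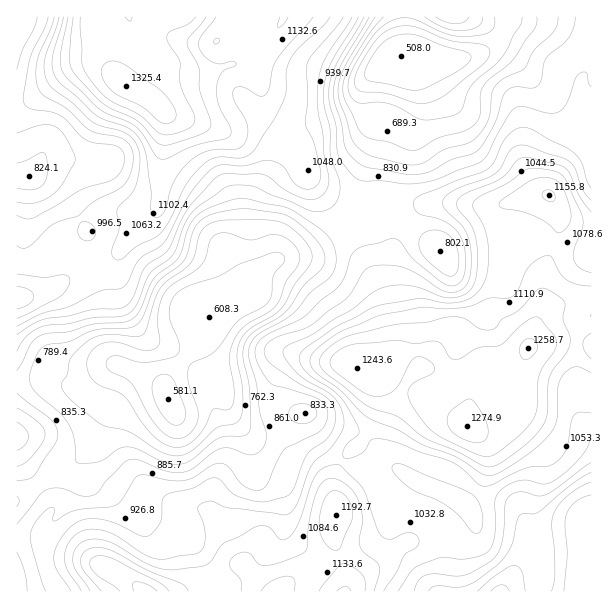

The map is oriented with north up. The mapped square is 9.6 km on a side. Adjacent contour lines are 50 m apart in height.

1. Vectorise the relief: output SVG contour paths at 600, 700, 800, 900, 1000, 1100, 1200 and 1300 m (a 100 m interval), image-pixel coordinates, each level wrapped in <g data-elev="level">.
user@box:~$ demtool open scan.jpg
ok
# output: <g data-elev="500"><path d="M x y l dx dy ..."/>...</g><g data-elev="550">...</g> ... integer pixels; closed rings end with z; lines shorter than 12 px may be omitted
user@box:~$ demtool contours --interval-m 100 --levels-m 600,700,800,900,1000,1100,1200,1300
<g data-elev="600"><path d="M174 425l-6-3-6-7-9-19 0-13 2-5 6-3 7 0 5 4 12 29 1 8-3 6-4 3z"/><path d="M414 103l-28-10-24-1-6-5-1-9 5-13 14-22 10-11 14-5 13-1 38 14 31 4 9 4 1 6-5 8-38 32-18 9-7 1z"/></g><g data-elev="700"><path d="M174 447l-12-4-10-9-29-39-6-3-16-6-8-6-6-12 0-6 2-6 7-9 11-5 13 1 24 7 8 0 6-3 2-6-2-26 5-19 8-11 23-13 7-6 4-8 5-18 5-5 6-2 6 0 24 7 21-5 6 0 7 3 8 5 4 6 3 8-1 6-13 18-6 18-5 7-7 6-23 14-6 6-5 9-5 18 5 30-2 16-2 4-3 1-14-1-9 19-8 10-11 8z"/><path d="M425 17l19 11 17 3 16-4 4-4 2-6"/><path d="M537 17l-2 10-21 32-25 21-6 7-3 8 0 19-4 9-11 8-25 6-20 12-7 1-8-1-16-7-18-3-8-4-5-7-15-33 1-14 5-15 20-32 15-17"/></g><g data-elev="800"><path d="M491 591l5-4 5-2 5 1 3 5"/><path d="M564 591l3-36-2-28 1-11 3-7 6-7 7-4 9-3"/><path d="M171 464l-12-4-22-11-9-2-9 2-20 13-12 1-10-1-3-24-5-13-9-12-23-20-7-9 0-10 6-18 4-6 5-4 24-4 23-11 12-2 24-1 9-3 7-10 12-30 6-7 21-17 4-7 7-24 5-8 7-5 13-5 24-3 35 4 10 3 15 11 14 13 6 11 2 10-3 8-19 17-16 25-10 7-23 14-9 10-2 14 7 34 1 32-2 10-6 4-16 0-8 2-30 23-9 3z"/><path d="M575 17l-2 12-4 9-6 6-14 11-4 5-3 18-3 7-6 3-20-1-4 2-4 4-10 30-16 27-8 4-21 6-19 11-18 4-48-8-14-10-6-11-4-23-7-24 0-15 7-19 28-48"/></g><g data-elev="900"><path d="M429 591l2-3 4-2 26 1 9-3 9-5 19-15 10-12 5-10 4-23 3-4 4-2 10 1 5-2 31-27 21-13"/><path d="M17 466l9-4 7-7 9-12 3-9-1-5-5-6-22-15"/><path d="M17 351l10-15 7-6 8-3 27-3 24-6 27-2 11-4 6-9 13-30 18-13 6-7 9-26 8-13 9-9 27-18 10-2 17 2 18 8 42 16 10 0 9-5 6-9 1-12-9-30-1-24-6-27 0-18 3-12 5-12 26-45"/><path d="M591 188l-4-8-6-18-7-9-41-23-11-3-7 3-8 6-6 9-7 17-7 8-69 27-5 6 1 4 3 5 5 3 15 3 9 4 9 7 6 8 4 12 1 15-2 12-5 7-9 3-9-4-27-22-13-18-5-3-6 0-12 4-13 3-8 3-5 5-8 24-8 11-15 11-17 17-37 18-6 4-5 6-1 8 2 8 6 12 7 10 5 3 37 10 12 8 3 6 1 6-2 7-4 6-6 5-31 15-9 14-9 21-3 4-4 2-8 0-8-4-5-5-11-14-9-4-7 2-18 12-9 3-14 1-25-6-8 1-4 4-13 21-8 5-37 4-8 3-14 8-1-2 1-10-1-2-5 1-13 15-5 13 3 16 13 39"/><path d="M17 133l24-8 7 0 6 1 6 4 5 7 8 15 2 7-12 24-11 12-8 5-11 3-16-1"/><path d="M37 17l-3 12-12 22-5 18"/></g><g data-elev="1000"><path d="M398 591l13-20 9-6 21-8 24 2 15-3 7-4 5-6 2-7 2-15-1-23 4-9 8-7 12-4 9-1 15 4 12-4 13-10 13-14 6-9 4-12"/><path d="M17 326l25-13 28-7 29-15 8-2 12 0 4-2 5-5 11-22 7-6 13-7 6-5 26-49 15-19 10-8 8-1 21 1 18-5 7-1 8 3 5 4 10 15 6 5 10 2 8-3 3-7 0-11-6-26-9-19 3-25-1-32 4-10 25-29 7-10"/><path d="M84 240l-4-3-2-6 2-7 4-3 9 4 3 8-4 7z"/><path d="M591 212l-11-15-10-23-4-6-8-3-30-8-6 1-4 2-12 14-8 6-36 15-4 5-1 6 16 22 4 23-1 27-3 7-5 7-9 5-10 1-8-1-19-9-11-2-15-1-13 3-11 5-19 16-20 11-19 13-26 12-5 5 0 4 2 5 13 15 10 7 19 11 9 7 5 9 3 12-1 9-8 14-8 9-12 9-4 6-12 33-6 11-5 3-6 1-54-7-16-7-8 1-5 4-1 3 5 13 2 9 0 11-3 7-7 5-31 5-9 0-9-4-27-18-11-5-13-3-12 2-7 3-6 6-4 8-2 9 4 13 13 21"/><path d="M54 17l-3 10-11 24-3 11-1 16 3 12 6 7 23 13 22 20 8 3 20 4 8 4 6 9 1 14-5 15-8 9-26 13-16 15-18 5-8 4-23 22-6 1-6-2"/></g><g data-elev="1100"><path d="M188 591l-6-7-35-14-34-19-11-3-10 0-9 6-2 4 0 6 5 9 15 18"/><path d="M374 591l5-16 1-8-3-5-12-9-5-7-1-7 4-20-4-18-5-8-6-7-9-6-7-2-5 1-4 3-7 12-7 28-2 24-3 6-20 9-17 4-8-1-8-10-5-2-7 1-7 5-2 8 11 15 0 10"/><path d="M17 309l11-4 6-8-1-4-4-3-12-3"/><path d="M591 286l-13-1-11-5-7-7-8-15-3-3-3 0-9 5-7 6-5 6-8 19-7 6-21 1-16 7-9 2-20 2-22-2-42 8-45 20-19 15-5 6-1 4 1 6 5 6 24 18 19 20 9 7 30 13 25 15 32 11 25 17 9 3 11-4 23-14 17-14 11-12 4-7 2-8 1-31 3-8 5-6 6-4 4-1 15 6"/><path d="M558 233l5-2 4-4 3-5 1-7-7-24-4-8-5-3-10-3-12 3-29 18-5 5 0 3 4 2 19 4 18 7z"/><path d="M215 44l-2-2 2-3 4 0 0 3z"/><path d="M63 17l-11 40 0 9 2 9 6 8 36 32 8 4 24 9 10 9 5 9 4 12 4 33 0 21 2 4 3 2 5-2 3-4 11-32 7-10 8-9 9-6 8-4 11-2 18 0 8-5 4-9 0-9-3-8-11-17-1-6 0-5 3-3 6 0 18 9 6-2 3-5 3-20 4-9 37-43"/></g><g data-elev="1200"><path d="M157 591l-8-6-12-3-4 2 1 7"/><path d="M351 591l-3-4-3-1-4 2-4 3"/><path d="M483 456l9 0 9-6 22-18 12-16 2-9 2-32 4-9 11-15 3-7-3-9-15-18-6 1-8 4-24 23-4 1-20 2-19 11-8-1-7-13-6-4-21 3-20-4-45 5-11 5-8 7-2 8 6 7 27 20 14 5 10-2 9-6 14-26 4-5 6-1 8 3 5 5 1 6-5 4-15 8-4 4-2 8 4 10 14 20 9 9 33 16z"/><path d="M73 17l-3 42 1 7 4 8 27 29 8 5 26 12 7 6 13 16 9 3 36-11 6-3 4-5-1-7-10-29-1-22-12-24 2-6 17-21"/></g><g data-elev="1300"><path d="M163 123l9-1 3-3 1-5-3-9-9-12-41-29-10-3-5 1-4 3-2 4 0 6 3 8 5 6 10 7 23 11 15 13z"/></g>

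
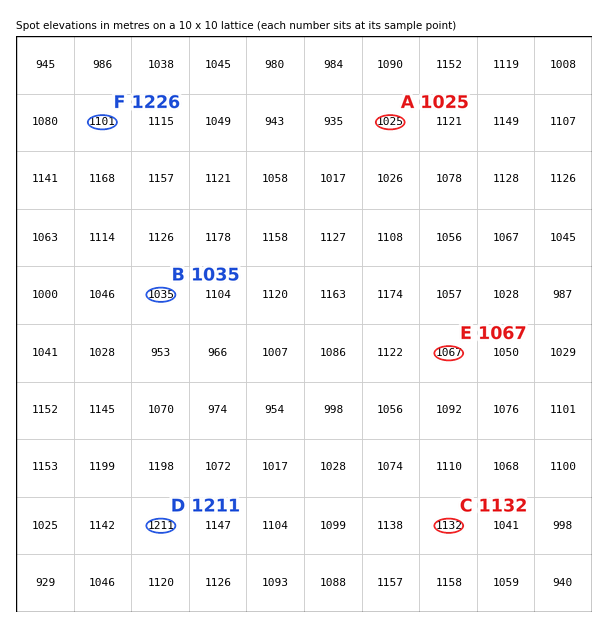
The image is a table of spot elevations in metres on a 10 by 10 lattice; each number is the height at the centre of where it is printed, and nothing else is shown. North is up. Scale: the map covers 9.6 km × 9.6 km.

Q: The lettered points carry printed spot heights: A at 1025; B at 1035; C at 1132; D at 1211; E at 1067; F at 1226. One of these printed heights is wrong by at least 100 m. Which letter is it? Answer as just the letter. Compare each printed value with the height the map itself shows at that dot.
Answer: F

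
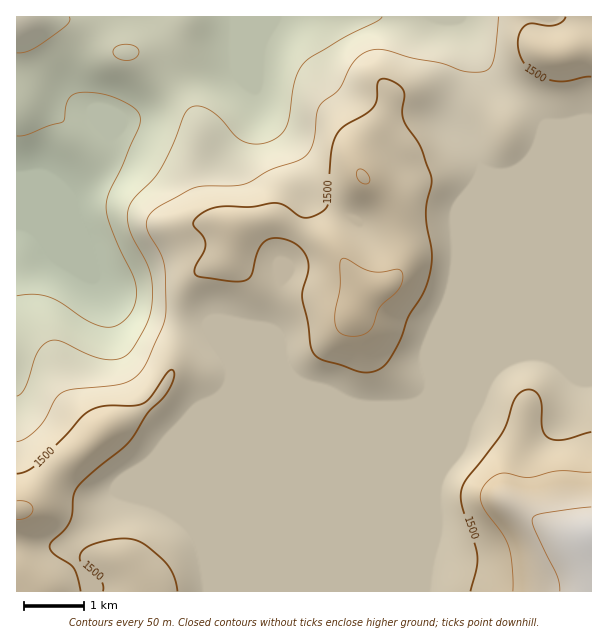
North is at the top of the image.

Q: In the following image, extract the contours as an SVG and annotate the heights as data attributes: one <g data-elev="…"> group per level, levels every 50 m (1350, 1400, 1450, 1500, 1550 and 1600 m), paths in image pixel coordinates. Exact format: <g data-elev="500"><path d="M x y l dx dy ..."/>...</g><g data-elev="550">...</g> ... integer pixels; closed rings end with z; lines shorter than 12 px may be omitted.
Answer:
<g data-elev="1350"><path d="M17 136l10-1 21-9 15-4 5-23 5-4 7-2 19 0 16 5 19 10 4 4 2 5-1 11-30 64-3 14 1 10 5 14 24 54 0 16-6 14-5 6-8 5-6 2-7 0-17-6-25-18-12-6-15-3-18 2"/></g><g data-elev="1400"><path d="M124 60l7 0 5-3 3-4-1-5-4-2-6-2-12 3-3 3 0 4 4 4z"/><path d="M17 53l12-2 13-8 24-17 4-5-1-4"/><path d="M382 17l-5 4-30 15-35 20-9 8-4 7-4 10-8 45-6 9-9 6-14 3-13-2-9-6-15-17-12-10-12-3-9 4-4 6-11 28-12 24-9 12-18 19-6 11-1 9 3 11 18 36 4 19 0 17-2 13-13 27-11 13-7 4-8 1-19-4-32-15-6-1-6 1-6 5-4 6-12 34-5 7-4 3"/></g><g data-elev="1450"><path d="M498 17l-4 42-3 8-5 4-9 1-13-1-22-8-31-5-27-8-9-1-9 3-7 5-6 6-15 27-18 16-3 8-4 30-4 8-6 6-32 12-20 12-8 2-39 2-10 2-41 23-5 7-1 9 2 7 11 18 4 11 1 12 1 37-3 14-18 40-9 11-11 6-14 3-39 3-10 4-7 6-9 18-7 10-12 10-10 5"/></g><g data-elev="1500"><path d="M81 591l-7-22-4-5-17-11-3-4 0-4 15-15 5-8 2-9 2-18 3-7 13-14 40-33 17-27 15-15 6-8 6-13-1-7-2-1-3 2-17 24-8 8-11 2-28 0-9 2-8 4-51 53-10 6-9 3"/><path d="M177 591l-4-18-11-14-21-17-9-3-9-1-15 2-15 4-7 4-6 6 0 4 1 5 19 16 3 6 0 6"/><path d="M591 432l-27 8-9 0-6-2-4-4-3-5-1-25-4-11-4-3-6 0-6 2-4 4-14 36-36 47-5 10-1 8 1 9 15 49 0 14-7 22"/><path d="M362 372l9 0 7-2 6-4 6-8 11-19 7-22 17-27 4-14 3-15-1-12-5-34 1-12 5-20-1-7-11-30-13-20-4-7-1-9 2-14-1-6-8-7-11-4-4 1-2 3-1 16-4 9-8 6-21 12-9 11-4 18-3 48-1 4-4 4-11 6-7 1-6-2-14-10-7-3-27 4-30 0-10 2-9 4-7 6-2 5 10 12 2 7-1 8-10 19 1 5 5 2 31 4 14 0 4-3 3-3 6-24 8-10 6-3 9 0 10 4 8 4 6 8 3 9 0 9-5 18-1 7 10 54 4 5 5 3z"/><path d="M566 17l-3 4-8 4-8 1-16-3-7 4-4 6-2 8 3 16 4 8 6 6 9 5 9 4 15 1 27-4"/></g><g data-elev="1550"><path d="M17 519l6 0 6-3 3-3 1-4-4-6-12-2"/><path d="M591 472l-33-1-30 6-25-4-11 4-8 9-4 9 2 9 5 9 17 23 5 13 3 20 1 22"/><path d="M350 336l13-1 8-6 8-21 17-15 5-7 2-10-2-6-5-1-13 3-11 0-10-4-15-9-3-1-3 2-1 6 0 21-5 24 0 12 4 9z"/><path d="M362 183l6 0 1-6-4-6-6-2-2 2 0 5 2 4z"/></g><g data-elev="1600"><path d="M591 507l-48 6-7 2-3 3-1 4 3 8 22 46 3 15"/></g>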